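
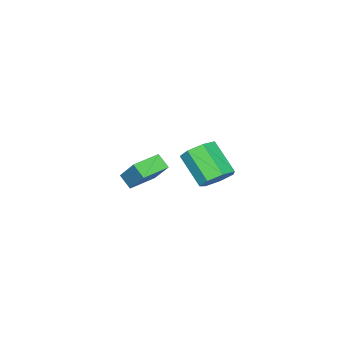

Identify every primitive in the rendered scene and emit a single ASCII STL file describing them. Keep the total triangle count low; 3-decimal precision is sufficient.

solid 
facet normal -0.967 0.208 0.150
outer loop
vertex -3.167 -2.822 1.228
vertex -3.126 -2.202 0.634
vertex -3.628 -4.031 -0.066
endloop
endfacet
facet normal -0.047 -0.721 0.691
outer loop
vertex -2.294 -4.318 -0.274
vertex -3.167 -2.822 1.228
vertex -3.628 -4.031 -0.066
endloop
endfacet
facet normal -0.967 0.208 0.150
outer loop
vertex -3.628 -4.031 -0.066
vertex -3.126 -2.202 0.634
vertex -3.587 -3.411 -0.66
endloop
endfacet
facet normal -0.252 -0.661 -0.707
outer loop
vertex -3.587 -3.411 -0.66
vertex -2.294 -4.318 -0.274
vertex -3.628 -4.031 -0.066
endloop
endfacet
facet normal 0.252 0.661 0.707
outer loop
vertex -3.167 -2.822 1.228
vertex -1.792 -2.489 0.426
vertex -3.126 -2.202 0.634
endloop
endfacet
facet normal -0.047 -0.721 0.691
outer loop
vertex -1.833 -3.109 1.02
vertex -3.167 -2.822 1.228
vertex -2.294 -4.318 -0.274
endloop
endfacet
facet normal 0.252 0.661 0.707
outer loop
vertex -1.833 -3.109 1.02
vertex -1.792 -2.489 0.426
vertex -3.167 -2.822 1.228
endloop
endfacet
facet normal 0.047 0.721 -0.691
outer loop
vertex -3.126 -2.202 0.634
vertex -1.792 -2.489 0.426
vertex -3.587 -3.411 -0.66
endloop
endfacet
facet normal -0.252 -0.661 -0.707
outer loop
vertex -2.253 -3.698 -0.868
vertex -2.294 -4.318 -0.274
vertex -3.587 -3.411 -0.66
endloop
endfacet
facet normal 0.047 0.721 -0.691
outer loop
vertex -3.587 -3.411 -0.66
vertex -1.792 -2.489 0.426
vertex -2.253 -3.698 -0.868
endloop
endfacet
facet normal 0.967 -0.208 -0.150
outer loop
vertex -2.253 -3.698 -0.868
vertex -1.833 -3.109 1.02
vertex -2.294 -4.318 -0.274
endloop
endfacet
facet normal 0.967 -0.208 -0.150
outer loop
vertex -1.792 -2.489 0.426
vertex -1.833 -3.109 1.02
vertex -2.253 -3.698 -0.868
endloop
endfacet
facet normal 0.142 0.709 -0.690
outer loop
vertex -0.651 2.8 2.973
vertex -0.952 2.285 2.382
vertex -1.37 2.834 2.86
endloop
endfacet
facet normal -0.078 0.704 0.706
outer loop
vertex -0.651 2.8 2.973
vertex -1.37 2.834 2.86
vertex -0.907 1.531 4.209
endloop
endfacet
facet normal -0.078 0.704 0.706
outer loop
vertex -0.907 1.531 4.209
vertex -1.37 2.834 2.86
vertex -1.627 1.565 4.096
endloop
endfacet
facet normal -0.142 -0.709 0.691
outer loop
vertex -0.907 1.531 4.209
vertex -1.627 1.565 4.096
vertex -1.208 1.015 3.618
endloop
endfacet
facet normal 0.143 0.710 -0.690
outer loop
vertex -1.37 2.834 2.86
vertex -0.952 2.285 2.382
vertex -1.774 2.455 2.386
endloop
endfacet
facet normal -0.820 0.476 0.318
outer loop
vertex -1.37 2.834 2.86
vertex -1.774 2.455 2.386
vertex -1.627 1.565 4.096
endloop
endfacet
facet normal -0.820 0.476 0.318
outer loop
vertex -1.627 1.565 4.096
vertex -1.774 2.455 2.386
vertex -2.031 1.186 3.622
endloop
endfacet
facet normal -0.144 -0.709 0.690
outer loop
vertex -1.627 1.565 4.096
vertex -2.031 1.186 3.622
vertex -1.208 1.015 3.618
endloop
endfacet
facet normal 0.143 0.708 -0.691
outer loop
vertex -1.774 2.455 2.386
vertex -0.952 2.285 2.382
vertex -1.559 1.947 1.91
endloop
endfacet
facet normal -0.945 -0.110 -0.309
outer loop
vertex -1.774 2.455 2.386
vertex -1.559 1.947 1.91
vertex -2.031 1.186 3.622
endloop
endfacet
facet normal -0.945 -0.110 -0.309
outer loop
vertex -2.031 1.186 3.622
vertex -1.559 1.947 1.91
vertex -1.816 0.678 3.146
endloop
endfacet
facet normal -0.144 -0.708 0.691
outer loop
vertex -2.031 1.186 3.622
vertex -1.816 0.678 3.146
vertex -1.208 1.015 3.618
endloop
endfacet
facet normal 0.143 0.708 -0.691
outer loop
vertex -1.559 1.947 1.91
vertex -0.952 2.285 2.382
vertex -0.887 1.693 1.789
endloop
endfacet
facet normal -0.358 -0.613 -0.704
outer loop
vertex -1.559 1.947 1.91
vertex -0.887 1.693 1.789
vertex -1.816 0.678 3.146
endloop
endfacet
facet normal -0.358 -0.613 -0.704
outer loop
vertex -1.816 0.678 3.146
vertex -0.887 1.693 1.789
vertex -1.143 0.424 3.025
endloop
endfacet
facet normal -0.143 -0.709 0.691
outer loop
vertex -1.816 0.678 3.146
vertex -1.143 0.424 3.025
vertex -1.208 1.015 3.618
endloop
endfacet
facet normal 0.142 0.708 -0.691
outer loop
vertex -0.887 1.693 1.789
vertex -0.952 2.285 2.382
vertex -0.263 1.885 2.114
endloop
endfacet
facet normal 0.498 -0.655 -0.569
outer loop
vertex -0.887 1.693 1.789
vertex -0.263 1.885 2.114
vertex -1.143 0.424 3.025
endloop
endfacet
facet normal 0.498 -0.655 -0.568
outer loop
vertex -1.143 0.424 3.025
vertex -0.263 1.885 2.114
vertex -0.52 0.616 3.35
endloop
endfacet
facet normal -0.142 -0.709 0.691
outer loop
vertex -1.143 0.424 3.025
vertex -0.52 0.616 3.35
vertex -1.208 1.015 3.618
endloop
endfacet
facet normal 0.144 0.710 -0.690
outer loop
vertex -0.263 1.885 2.114
vertex -0.952 2.285 2.382
vertex -0.158 2.377 2.642
endloop
endfacet
facet normal 0.979 -0.203 -0.005
outer loop
vertex -0.263 1.885 2.114
vertex -0.158 2.377 2.642
vertex -0.52 0.616 3.35
endloop
endfacet
facet normal 0.979 -0.203 -0.005
outer loop
vertex -0.52 0.616 3.35
vertex -0.158 2.377 2.642
vertex -0.415 1.108 3.878
endloop
endfacet
facet normal -0.143 -0.710 0.690
outer loop
vertex -0.52 0.616 3.35
vertex -0.415 1.108 3.878
vertex -1.208 1.015 3.618
endloop
endfacet
facet normal 0.144 0.709 -0.691
outer loop
vertex -0.158 2.377 2.642
vertex -0.952 2.285 2.382
vertex -0.651 2.8 2.973
endloop
endfacet
facet normal 0.722 0.402 0.563
outer loop
vertex -0.158 2.377 2.642
vertex -0.651 2.8 2.973
vertex -0.415 1.108 3.878
endloop
endfacet
facet normal 0.723 0.401 0.562
outer loop
vertex -0.415 1.108 3.878
vertex -0.651 2.8 2.973
vertex -0.907 1.531 4.209
endloop
endfacet
facet normal -0.144 -0.708 0.691
outer loop
vertex -0.415 1.108 3.878
vertex -0.907 1.531 4.209
vertex -1.208 1.015 3.618
endloop
endfacet

endsolid


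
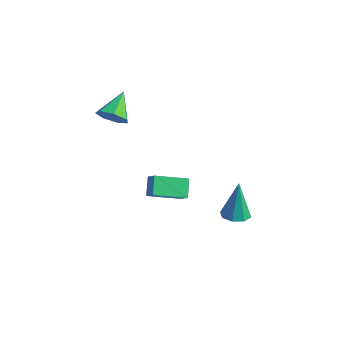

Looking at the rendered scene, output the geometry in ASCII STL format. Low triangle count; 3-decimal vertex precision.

solid 
facet normal -0.454 0.602 0.657
outer loop
vertex -0.916 -3.552 -0.897
vertex 0.009 -2.278 -1.425
vertex -1.493 -3.368 -1.465
endloop
endfacet
facet normal -0.557 -0.767 0.317
outer loop
vertex -1.029 -3.982 -2.135
vertex -0.916 -3.552 -0.897
vertex -1.493 -3.368 -1.465
endloop
endfacet
facet normal -0.454 0.602 0.657
outer loop
vertex -1.493 -3.368 -1.465
vertex 0.009 -2.278 -1.425
vertex -0.568 -2.094 -1.993
endloop
endfacet
facet normal -0.695 0.221 -0.684
outer loop
vertex -0.568 -2.094 -1.993
vertex -1.029 -3.982 -2.135
vertex -1.493 -3.368 -1.465
endloop
endfacet
facet normal 0.695 -0.221 0.684
outer loop
vertex -0.916 -3.552 -0.897
vertex 0.473 -2.892 -2.095
vertex 0.009 -2.278 -1.425
endloop
endfacet
facet normal -0.557 -0.767 0.317
outer loop
vertex -0.452 -4.166 -1.567
vertex -0.916 -3.552 -0.897
vertex -1.029 -3.982 -2.135
endloop
endfacet
facet normal 0.695 -0.221 0.684
outer loop
vertex -0.452 -4.166 -1.567
vertex 0.473 -2.892 -2.095
vertex -0.916 -3.552 -0.897
endloop
endfacet
facet normal 0.557 0.767 -0.317
outer loop
vertex 0.009 -2.278 -1.425
vertex 0.473 -2.892 -2.095
vertex -0.568 -2.094 -1.993
endloop
endfacet
facet normal -0.695 0.221 -0.684
outer loop
vertex -0.104 -2.708 -2.663
vertex -1.029 -3.982 -2.135
vertex -0.568 -2.094 -1.993
endloop
endfacet
facet normal 0.557 0.767 -0.317
outer loop
vertex -0.568 -2.094 -1.993
vertex 0.473 -2.892 -2.095
vertex -0.104 -2.708 -2.663
endloop
endfacet
facet normal 0.454 -0.602 -0.657
outer loop
vertex -0.104 -2.708 -2.663
vertex -0.452 -4.166 -1.567
vertex -1.029 -3.982 -2.135
endloop
endfacet
facet normal 0.454 -0.602 -0.657
outer loop
vertex 0.473 -2.892 -2.095
vertex -0.452 -4.166 -1.567
vertex -0.104 -2.708 -2.663
endloop
endfacet
facet normal 0.284 -0.809 -0.515
outer loop
vertex -2.129 -3.941 2.352
vertex -2.667 -4.367 2.724
vertex -2.738 -3.967 2.057
endloop
endfacet
facet normal 0.181 0.875 -0.450
outer loop
vertex -2.129 -3.941 2.352
vertex -2.738 -3.967 2.057
vertex -3.093 -3.153 3.496
endloop
endfacet
facet normal 0.284 -0.809 -0.515
outer loop
vertex -2.738 -3.967 2.057
vertex -2.667 -4.367 2.724
vertex -3.293 -4.294 2.264
endloop
endfacet
facet normal -0.570 0.647 -0.507
outer loop
vertex -2.738 -3.967 2.057
vertex -3.293 -4.294 2.264
vertex -3.093 -3.153 3.496
endloop
endfacet
facet normal 0.284 -0.809 -0.514
outer loop
vertex -3.293 -4.294 2.264
vertex -2.667 -4.367 2.724
vertex -3.377 -4.675 2.817
endloop
endfacet
facet normal -0.981 0.191 -0.018
outer loop
vertex -3.293 -4.294 2.264
vertex -3.377 -4.675 2.817
vertex -3.093 -3.153 3.496
endloop
endfacet
facet normal 0.283 -0.809 -0.515
outer loop
vertex -3.377 -4.675 2.817
vertex -2.667 -4.367 2.724
vertex -2.926 -4.824 3.299
endloop
endfacet
facet normal -0.745 -0.151 0.650
outer loop
vertex -3.377 -4.675 2.817
vertex -2.926 -4.824 3.299
vertex -3.093 -3.153 3.496
endloop
endfacet
facet normal 0.283 -0.809 -0.515
outer loop
vertex -2.926 -4.824 3.299
vertex -2.667 -4.367 2.724
vertex -2.28 -4.629 3.348
endloop
endfacet
facet normal -0.039 -0.121 0.992
outer loop
vertex -2.926 -4.824 3.299
vertex -2.28 -4.629 3.348
vertex -3.093 -3.153 3.496
endloop
endfacet
facet normal 0.284 -0.809 -0.515
outer loop
vertex -2.28 -4.629 3.348
vertex -2.667 -4.367 2.724
vertex -1.925 -4.236 2.927
endloop
endfacet
facet normal 0.606 0.258 0.752
outer loop
vertex -2.28 -4.629 3.348
vertex -1.925 -4.236 2.927
vertex -3.093 -3.153 3.496
endloop
endfacet
facet normal 0.284 -0.809 -0.515
outer loop
vertex -1.925 -4.236 2.927
vertex -2.667 -4.367 2.724
vertex -2.129 -3.941 2.352
endloop
endfacet
facet normal 0.704 0.702 0.110
outer loop
vertex -1.925 -4.236 2.927
vertex -2.129 -3.941 2.352
vertex -3.093 -3.153 3.496
endloop
endfacet
facet normal 0.095 -0.205 -0.974
outer loop
vertex 3.941 -3.143 -1.32
vertex 3.289 -2.943 -1.426
vertex 3.904 -2.628 -1.432
endloop
endfacet
facet normal 0.910 0.149 0.387
outer loop
vertex 3.941 -3.143 -1.32
vertex 3.904 -2.628 -1.432
vertex 3.111 -2.557 0.406
endloop
endfacet
facet normal 0.095 -0.204 -0.974
outer loop
vertex 3.904 -2.628 -1.432
vertex 3.289 -2.943 -1.426
vertex 3.506 -2.298 -1.54
endloop
endfacet
facet normal 0.586 0.779 0.223
outer loop
vertex 3.904 -2.628 -1.432
vertex 3.506 -2.298 -1.54
vertex 3.111 -2.557 0.406
endloop
endfacet
facet normal 0.096 -0.205 -0.974
outer loop
vertex 3.506 -2.298 -1.54
vertex 3.289 -2.943 -1.426
vertex 2.982 -2.345 -1.582
endloop
endfacet
facet normal -0.098 0.989 0.112
outer loop
vertex 3.506 -2.298 -1.54
vertex 2.982 -2.345 -1.582
vertex 3.111 -2.557 0.406
endloop
endfacet
facet normal 0.094 -0.206 -0.974
outer loop
vertex 2.982 -2.345 -1.582
vertex 3.289 -2.943 -1.426
vertex 2.638 -2.743 -1.531
endloop
endfacet
facet normal -0.744 0.658 0.118
outer loop
vertex 2.982 -2.345 -1.582
vertex 2.638 -2.743 -1.531
vertex 3.111 -2.557 0.406
endloop
endfacet
facet normal 0.094 -0.205 -0.974
outer loop
vertex 2.638 -2.743 -1.531
vertex 3.289 -2.943 -1.426
vertex 2.675 -3.257 -1.419
endloop
endfacet
facet normal -0.971 -0.018 0.239
outer loop
vertex 2.638 -2.743 -1.531
vertex 2.675 -3.257 -1.419
vertex 3.111 -2.557 0.406
endloop
endfacet
facet normal 0.094 -0.205 -0.974
outer loop
vertex 2.675 -3.257 -1.419
vertex 3.289 -2.943 -1.426
vertex 3.073 -3.588 -1.311
endloop
endfacet
facet normal -0.647 -0.647 0.403
outer loop
vertex 2.675 -3.257 -1.419
vertex 3.073 -3.588 -1.311
vertex 3.111 -2.557 0.406
endloop
endfacet
facet normal 0.095 -0.205 -0.974
outer loop
vertex 3.073 -3.588 -1.311
vertex 3.289 -2.943 -1.426
vertex 3.597 -3.54 -1.27
endloop
endfacet
facet normal 0.038 -0.857 0.514
outer loop
vertex 3.073 -3.588 -1.311
vertex 3.597 -3.54 -1.27
vertex 3.111 -2.557 0.406
endloop
endfacet
facet normal 0.095 -0.205 -0.974
outer loop
vertex 3.597 -3.54 -1.27
vertex 3.289 -2.943 -1.426
vertex 3.941 -3.143 -1.32
endloop
endfacet
facet normal 0.682 -0.527 0.507
outer loop
vertex 3.597 -3.54 -1.27
vertex 3.941 -3.143 -1.32
vertex 3.111 -2.557 0.406
endloop
endfacet

endsolid


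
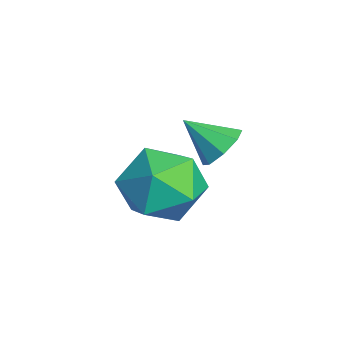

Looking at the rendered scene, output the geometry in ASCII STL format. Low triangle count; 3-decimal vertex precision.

solid 
facet normal 0.350 0.697 -0.625
outer loop
vertex -2.071 0.147 -1.334
vertex -2.552 0.524 -1.183
vertex -1.971 0.433 -0.959
endloop
endfacet
facet normal 0.652 -0.677 0.342
outer loop
vertex -2.071 0.147 -1.334
vertex -1.971 0.433 -0.959
vertex -2.948 -0.264 -0.477
endloop
endfacet
facet normal 0.350 0.698 -0.625
outer loop
vertex -1.971 0.433 -0.959
vertex -2.552 0.524 -1.183
vertex -2.211 0.772 -0.715
endloop
endfacet
facet normal 0.545 -0.200 0.814
outer loop
vertex -1.971 0.433 -0.959
vertex -2.211 0.772 -0.715
vertex -2.948 -0.264 -0.477
endloop
endfacet
facet normal 0.351 0.697 -0.625
outer loop
vertex -2.211 0.772 -0.715
vertex -2.552 0.524 -1.183
vertex -2.652 0.966 -0.746
endloop
endfacet
facet normal 0.023 0.208 0.978
outer loop
vertex -2.211 0.772 -0.715
vertex -2.652 0.966 -0.746
vertex -2.948 -0.264 -0.477
endloop
endfacet
facet normal 0.350 0.698 -0.625
outer loop
vertex -2.652 0.966 -0.746
vertex -2.552 0.524 -1.183
vertex -3.034 0.901 -1.032
endloop
endfacet
facet normal -0.603 0.306 0.736
outer loop
vertex -2.652 0.966 -0.746
vertex -3.034 0.901 -1.032
vertex -2.948 -0.264 -0.477
endloop
endfacet
facet normal 0.350 0.698 -0.625
outer loop
vertex -3.034 0.901 -1.032
vertex -2.552 0.524 -1.183
vertex -3.134 0.615 -1.407
endloop
endfacet
facet normal -0.972 0.038 0.230
outer loop
vertex -3.034 0.901 -1.032
vertex -3.134 0.615 -1.407
vertex -2.948 -0.264 -0.477
endloop
endfacet
facet normal 0.350 0.698 -0.625
outer loop
vertex -3.134 0.615 -1.407
vertex -2.552 0.524 -1.183
vertex -2.893 0.276 -1.651
endloop
endfacet
facet normal -0.865 -0.440 -0.243
outer loop
vertex -3.134 0.615 -1.407
vertex -2.893 0.276 -1.651
vertex -2.948 -0.264 -0.477
endloop
endfacet
facet normal 0.350 0.698 -0.625
outer loop
vertex -2.893 0.276 -1.651
vertex -2.552 0.524 -1.183
vertex -2.453 0.082 -1.621
endloop
endfacet
facet normal -0.345 -0.846 -0.405
outer loop
vertex -2.893 0.276 -1.651
vertex -2.453 0.082 -1.621
vertex -2.948 -0.264 -0.477
endloop
endfacet
facet normal 0.351 0.698 -0.625
outer loop
vertex -2.453 0.082 -1.621
vertex -2.552 0.524 -1.183
vertex -2.071 0.147 -1.334
endloop
endfacet
facet normal 0.283 -0.945 -0.163
outer loop
vertex -2.453 0.082 -1.621
vertex -2.071 0.147 -1.334
vertex -2.948 -0.264 -0.477
endloop
endfacet
facet normal -0.319 0.885 0.340
outer loop
vertex -3.891 0.495 -3.463
vertex -4.781 -0.021 -2.956
vertex -3.796 0.115 -2.386
endloop
endfacet
facet normal 0.392 0.878 0.275
outer loop
vertex -3.891 0.495 -3.463
vertex -3.796 0.115 -2.386
vertex -2.934 -0.038 -3.126
endloop
endfacet
facet normal 0.550 0.730 -0.406
outer loop
vertex -3.891 0.495 -3.463
vertex -2.934 -0.038 -3.126
vertex -3.387 -0.268 -4.154
endloop
endfacet
facet normal -0.064 0.646 -0.760
outer loop
vertex -3.891 0.495 -3.463
vertex -3.387 -0.268 -4.154
vertex -4.528 -0.257 -4.049
endloop
endfacet
facet normal -0.600 0.742 -0.299
outer loop
vertex -3.891 0.495 -3.463
vertex -4.528 -0.257 -4.049
vertex -4.781 -0.021 -2.956
endloop
endfacet
facet normal 0.645 0.348 0.680
outer loop
vertex -2.934 -0.038 -3.126
vertex -3.796 0.115 -2.386
vertex -3.232 -0.883 -2.411
endloop
endfacet
facet normal -0.504 0.358 0.786
outer loop
vertex -3.796 0.115 -2.386
vertex -4.781 -0.021 -2.956
vertex -4.373 -0.872 -2.306
endloop
endfacet
facet normal -0.960 0.127 -0.250
outer loop
vertex -4.781 -0.021 -2.956
vertex -4.528 -0.257 -4.049
vertex -4.826 -1.102 -3.334
endloop
endfacet
facet normal -0.092 -0.027 -0.995
outer loop
vertex -4.528 -0.257 -4.049
vertex -3.387 -0.268 -4.154
vertex -3.964 -1.255 -4.074
endloop
endfacet
facet normal 0.900 0.110 -0.421
outer loop
vertex -3.387 -0.268 -4.154
vertex -2.934 -0.038 -3.126
vertex -2.979 -1.119 -3.504
endloop
endfacet
facet normal 0.064 -0.646 0.760
outer loop
vertex -3.869 -1.635 -2.997
vertex -3.232 -0.883 -2.411
vertex -4.373 -0.872 -2.306
endloop
endfacet
facet normal -0.550 -0.730 0.406
outer loop
vertex -3.869 -1.635 -2.997
vertex -4.373 -0.872 -2.306
vertex -4.826 -1.102 -3.334
endloop
endfacet
facet normal -0.392 -0.878 -0.275
outer loop
vertex -3.869 -1.635 -2.997
vertex -4.826 -1.102 -3.334
vertex -3.964 -1.255 -4.074
endloop
endfacet
facet normal 0.319 -0.885 -0.340
outer loop
vertex -3.869 -1.635 -2.997
vertex -3.964 -1.255 -4.074
vertex -2.979 -1.119 -3.504
endloop
endfacet
facet normal 0.600 -0.742 0.299
outer loop
vertex -3.869 -1.635 -2.997
vertex -2.979 -1.119 -3.504
vertex -3.232 -0.883 -2.411
endloop
endfacet
facet normal 0.092 0.027 0.995
outer loop
vertex -4.373 -0.872 -2.306
vertex -3.232 -0.883 -2.411
vertex -3.796 0.115 -2.386
endloop
endfacet
facet normal -0.900 -0.110 0.421
outer loop
vertex -4.826 -1.102 -3.334
vertex -4.373 -0.872 -2.306
vertex -4.781 -0.021 -2.956
endloop
endfacet
facet normal -0.645 -0.348 -0.680
outer loop
vertex -3.964 -1.255 -4.074
vertex -4.826 -1.102 -3.334
vertex -4.528 -0.257 -4.049
endloop
endfacet
facet normal 0.504 -0.358 -0.786
outer loop
vertex -2.979 -1.119 -3.504
vertex -3.964 -1.255 -4.074
vertex -3.387 -0.268 -4.154
endloop
endfacet
facet normal 0.960 -0.127 0.250
outer loop
vertex -3.232 -0.883 -2.411
vertex -2.979 -1.119 -3.504
vertex -2.934 -0.038 -3.126
endloop
endfacet

endsolid


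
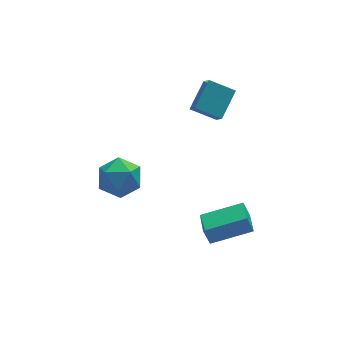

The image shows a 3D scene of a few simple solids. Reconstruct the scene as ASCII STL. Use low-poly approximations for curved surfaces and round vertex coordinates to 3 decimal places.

solid 
facet normal -0.937 0.157 -0.313
outer loop
vertex 0.258 -1.245 -3.522
vertex 0.485 -0.178 -3.667
vertex 0.504 -1.408 -4.34
endloop
endfacet
facet normal -0.207 -0.970 0.131
outer loop
vertex 2.255 -1.702 -3.753
vertex 0.258 -1.245 -3.522
vertex 0.504 -1.408 -4.34
endloop
endfacet
facet normal -0.937 0.157 -0.313
outer loop
vertex 0.504 -1.408 -4.34
vertex 0.485 -0.178 -3.667
vertex 0.731 -0.342 -4.485
endloop
endfacet
facet normal 0.284 -0.188 -0.940
outer loop
vertex 0.731 -0.342 -4.485
vertex 2.255 -1.702 -3.753
vertex 0.504 -1.408 -4.34
endloop
endfacet
facet normal -0.284 0.188 0.940
outer loop
vertex 0.258 -1.245 -3.522
vertex 2.236 -0.472 -3.08
vertex 0.485 -0.178 -3.667
endloop
endfacet
facet normal -0.207 -0.969 0.132
outer loop
vertex 2.009 -1.538 -2.935
vertex 0.258 -1.245 -3.522
vertex 2.255 -1.702 -3.753
endloop
endfacet
facet normal -0.284 0.188 0.940
outer loop
vertex 2.009 -1.538 -2.935
vertex 2.236 -0.472 -3.08
vertex 0.258 -1.245 -3.522
endloop
endfacet
facet normal 0.207 0.969 -0.132
outer loop
vertex 0.485 -0.178 -3.667
vertex 2.236 -0.472 -3.08
vertex 0.731 -0.342 -4.485
endloop
endfacet
facet normal 0.284 -0.188 -0.940
outer loop
vertex 2.482 -0.635 -3.898
vertex 2.255 -1.702 -3.753
vertex 0.731 -0.342 -4.485
endloop
endfacet
facet normal 0.206 0.970 -0.131
outer loop
vertex 0.731 -0.342 -4.485
vertex 2.236 -0.472 -3.08
vertex 2.482 -0.635 -3.898
endloop
endfacet
facet normal 0.937 -0.157 0.313
outer loop
vertex 2.482 -0.635 -3.898
vertex 2.009 -1.538 -2.935
vertex 2.255 -1.702 -3.753
endloop
endfacet
facet normal 0.937 -0.157 0.313
outer loop
vertex 2.236 -0.472 -3.08
vertex 2.009 -1.538 -2.935
vertex 2.482 -0.635 -3.898
endloop
endfacet
facet normal -0.794 0.448 0.411
outer loop
vertex 0.926 1.895 1.516
vertex 1.813 2.763 2.285
vertex 0.918 2.523 0.816
endloop
endfacet
facet normal -0.607 -0.595 -0.527
outer loop
vertex 1.887 1.977 0.315
vertex 0.926 1.895 1.516
vertex 0.918 2.523 0.816
endloop
endfacet
facet normal -0.794 0.448 0.411
outer loop
vertex 0.918 2.523 0.816
vertex 1.813 2.763 2.285
vertex 1.805 3.391 1.585
endloop
endfacet
facet normal -0.008 0.668 -0.744
outer loop
vertex 1.805 3.391 1.585
vertex 1.887 1.977 0.315
vertex 0.918 2.523 0.816
endloop
endfacet
facet normal 0.008 -0.668 0.744
outer loop
vertex 0.926 1.895 1.516
vertex 2.782 2.217 1.784
vertex 1.813 2.763 2.285
endloop
endfacet
facet normal -0.607 -0.595 -0.527
outer loop
vertex 1.895 1.349 1.015
vertex 0.926 1.895 1.516
vertex 1.887 1.977 0.315
endloop
endfacet
facet normal 0.008 -0.668 0.744
outer loop
vertex 1.895 1.349 1.015
vertex 2.782 2.217 1.784
vertex 0.926 1.895 1.516
endloop
endfacet
facet normal 0.607 0.595 0.527
outer loop
vertex 1.813 2.763 2.285
vertex 2.782 2.217 1.784
vertex 1.805 3.391 1.585
endloop
endfacet
facet normal -0.008 0.668 -0.744
outer loop
vertex 2.774 2.845 1.084
vertex 1.887 1.977 0.315
vertex 1.805 3.391 1.585
endloop
endfacet
facet normal 0.607 0.595 0.527
outer loop
vertex 1.805 3.391 1.585
vertex 2.782 2.217 1.784
vertex 2.774 2.845 1.084
endloop
endfacet
facet normal 0.794 -0.448 -0.411
outer loop
vertex 2.774 2.845 1.084
vertex 1.895 1.349 1.015
vertex 1.887 1.977 0.315
endloop
endfacet
facet normal 0.794 -0.448 -0.411
outer loop
vertex 2.782 2.217 1.784
vertex 1.895 1.349 1.015
vertex 2.774 2.845 1.084
endloop
endfacet
facet normal -0.948 0.183 0.260
outer loop
vertex -3.197 1.827 -2.649
vertex -2.914 1.87 -1.648
vertex -2.907 2.734 -2.229
endloop
endfacet
facet normal -0.809 0.440 -0.391
outer loop
vertex -3.197 1.827 -2.649
vertex -2.907 2.734 -2.229
vertex -2.585 2.477 -3.184
endloop
endfacet
facet normal -0.591 -0.102 -0.800
outer loop
vertex -3.197 1.827 -2.649
vertex -2.585 2.477 -3.184
vertex -2.393 1.454 -3.195
endloop
endfacet
facet normal -0.596 -0.695 -0.403
outer loop
vertex -3.197 1.827 -2.649
vertex -2.393 1.454 -3.195
vertex -2.597 1.079 -2.246
endloop
endfacet
facet normal -0.817 -0.519 0.253
outer loop
vertex -3.197 1.827 -2.649
vertex -2.597 1.079 -2.246
vertex -2.914 1.87 -1.648
endloop
endfacet
facet normal -0.268 0.904 -0.334
outer loop
vertex -2.585 2.477 -3.184
vertex -2.907 2.734 -2.229
vertex -1.923 2.921 -2.514
endloop
endfacet
facet normal -0.495 0.488 0.719
outer loop
vertex -2.907 2.734 -2.229
vertex -2.914 1.87 -1.648
vertex -2.127 2.546 -1.565
endloop
endfacet
facet normal -0.282 -0.648 0.708
outer loop
vertex -2.914 1.87 -1.648
vertex -2.597 1.079 -2.246
vertex -1.935 1.523 -1.576
endloop
endfacet
facet normal 0.075 -0.933 -0.352
outer loop
vertex -2.597 1.079 -2.246
vertex -2.393 1.454 -3.195
vertex -1.613 1.266 -2.531
endloop
endfacet
facet normal 0.083 0.026 -0.996
outer loop
vertex -2.393 1.454 -3.195
vertex -2.585 2.477 -3.184
vertex -1.606 2.13 -3.112
endloop
endfacet
facet normal 0.596 0.695 0.403
outer loop
vertex -1.323 2.173 -2.111
vertex -1.923 2.921 -2.514
vertex -2.127 2.546 -1.565
endloop
endfacet
facet normal 0.591 0.102 0.800
outer loop
vertex -1.323 2.173 -2.111
vertex -2.127 2.546 -1.565
vertex -1.935 1.523 -1.576
endloop
endfacet
facet normal 0.809 -0.440 0.391
outer loop
vertex -1.323 2.173 -2.111
vertex -1.935 1.523 -1.576
vertex -1.613 1.266 -2.531
endloop
endfacet
facet normal 0.948 -0.183 -0.260
outer loop
vertex -1.323 2.173 -2.111
vertex -1.613 1.266 -2.531
vertex -1.606 2.13 -3.112
endloop
endfacet
facet normal 0.817 0.519 -0.253
outer loop
vertex -1.323 2.173 -2.111
vertex -1.606 2.13 -3.112
vertex -1.923 2.921 -2.514
endloop
endfacet
facet normal -0.075 0.933 0.352
outer loop
vertex -2.127 2.546 -1.565
vertex -1.923 2.921 -2.514
vertex -2.907 2.734 -2.229
endloop
endfacet
facet normal -0.083 -0.026 0.996
outer loop
vertex -1.935 1.523 -1.576
vertex -2.127 2.546 -1.565
vertex -2.914 1.87 -1.648
endloop
endfacet
facet normal 0.268 -0.904 0.334
outer loop
vertex -1.613 1.266 -2.531
vertex -1.935 1.523 -1.576
vertex -2.597 1.079 -2.246
endloop
endfacet
facet normal 0.495 -0.488 -0.719
outer loop
vertex -1.606 2.13 -3.112
vertex -1.613 1.266 -2.531
vertex -2.393 1.454 -3.195
endloop
endfacet
facet normal 0.282 0.648 -0.708
outer loop
vertex -1.923 2.921 -2.514
vertex -1.606 2.13 -3.112
vertex -2.585 2.477 -3.184
endloop
endfacet

endsolid


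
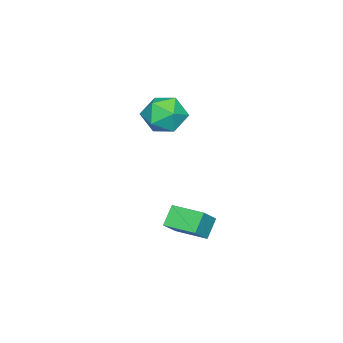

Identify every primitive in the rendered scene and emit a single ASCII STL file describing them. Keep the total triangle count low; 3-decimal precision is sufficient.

solid 
facet normal 0.265 0.963 -0.043
outer loop
vertex 0.906 -0.784 2.273
vertex 0.008 -0.508 2.911
vertex 0.999 -0.759 3.405
endloop
endfacet
facet normal 0.838 0.540 -0.081
outer loop
vertex 0.906 -0.784 2.273
vertex 0.999 -0.759 3.405
vertex 1.483 -1.599 2.814
endloop
endfacet
facet normal 0.757 0.109 -0.644
outer loop
vertex 0.906 -0.784 2.273
vertex 1.483 -1.599 2.814
vertex 0.791 -1.867 1.955
endloop
endfacet
facet normal 0.134 0.266 -0.955
outer loop
vertex 0.906 -0.784 2.273
vertex 0.791 -1.867 1.955
vertex -0.121 -1.193 2.015
endloop
endfacet
facet normal -0.170 0.795 -0.583
outer loop
vertex 0.906 -0.784 2.273
vertex -0.121 -1.193 2.015
vertex 0.008 -0.508 2.911
endloop
endfacet
facet normal 0.852 0.134 0.507
outer loop
vertex 1.483 -1.599 2.814
vertex 0.999 -0.759 3.405
vertex 0.941 -1.827 3.785
endloop
endfacet
facet normal -0.075 0.820 0.568
outer loop
vertex 0.999 -0.759 3.405
vertex 0.008 -0.508 2.911
vertex 0.029 -1.153 3.845
endloop
endfacet
facet normal -0.779 0.547 -0.306
outer loop
vertex 0.008 -0.508 2.911
vertex -0.121 -1.193 2.015
vertex -0.663 -1.421 2.986
endloop
endfacet
facet normal -0.287 -0.307 -0.907
outer loop
vertex -0.121 -1.193 2.015
vertex 0.791 -1.867 1.955
vertex -0.179 -2.261 2.395
endloop
endfacet
facet normal 0.721 -0.563 -0.405
outer loop
vertex 0.791 -1.867 1.955
vertex 1.483 -1.599 2.814
vertex 0.812 -2.512 2.889
endloop
endfacet
facet normal -0.134 -0.266 0.955
outer loop
vertex -0.086 -2.236 3.527
vertex 0.941 -1.827 3.785
vertex 0.029 -1.153 3.845
endloop
endfacet
facet normal -0.757 -0.109 0.644
outer loop
vertex -0.086 -2.236 3.527
vertex 0.029 -1.153 3.845
vertex -0.663 -1.421 2.986
endloop
endfacet
facet normal -0.838 -0.540 0.081
outer loop
vertex -0.086 -2.236 3.527
vertex -0.663 -1.421 2.986
vertex -0.179 -2.261 2.395
endloop
endfacet
facet normal -0.265 -0.963 0.043
outer loop
vertex -0.086 -2.236 3.527
vertex -0.179 -2.261 2.395
vertex 0.812 -2.512 2.889
endloop
endfacet
facet normal 0.170 -0.795 0.583
outer loop
vertex -0.086 -2.236 3.527
vertex 0.812 -2.512 2.889
vertex 0.941 -1.827 3.785
endloop
endfacet
facet normal 0.287 0.307 0.907
outer loop
vertex 0.029 -1.153 3.845
vertex 0.941 -1.827 3.785
vertex 0.999 -0.759 3.405
endloop
endfacet
facet normal -0.721 0.563 0.405
outer loop
vertex -0.663 -1.421 2.986
vertex 0.029 -1.153 3.845
vertex 0.008 -0.508 2.911
endloop
endfacet
facet normal -0.852 -0.134 -0.507
outer loop
vertex -0.179 -2.261 2.395
vertex -0.663 -1.421 2.986
vertex -0.121 -1.193 2.015
endloop
endfacet
facet normal 0.075 -0.820 -0.568
outer loop
vertex 0.812 -2.512 2.889
vertex -0.179 -2.261 2.395
vertex 0.791 -1.867 1.955
endloop
endfacet
facet normal 0.779 -0.547 0.306
outer loop
vertex 0.941 -1.827 3.785
vertex 0.812 -2.512 2.889
vertex 1.483 -1.599 2.814
endloop
endfacet
facet normal -0.738 0.054 -0.672
outer loop
vertex 1.013 -0.229 -2.573
vertex 1.108 1.358 -2.55
vertex 1.786 -0.263 -3.425
endloop
endfacet
facet normal -0.060 -0.998 -0.014
outer loop
vertex 2.812 -0.338 -2.49
vertex 1.013 -0.229 -2.573
vertex 1.786 -0.263 -3.425
endloop
endfacet
facet normal -0.738 0.054 -0.672
outer loop
vertex 1.786 -0.263 -3.425
vertex 1.108 1.358 -2.55
vertex 1.88 1.324 -3.401
endloop
endfacet
facet normal 0.672 -0.029 -0.740
outer loop
vertex 1.88 1.324 -3.401
vertex 2.812 -0.338 -2.49
vertex 1.786 -0.263 -3.425
endloop
endfacet
facet normal -0.672 0.030 0.740
outer loop
vertex 1.013 -0.229 -2.573
vertex 2.134 1.283 -1.615
vertex 1.108 1.358 -2.55
endloop
endfacet
facet normal -0.060 -0.998 -0.014
outer loop
vertex 2.04 -0.304 -1.639
vertex 1.013 -0.229 -2.573
vertex 2.812 -0.338 -2.49
endloop
endfacet
facet normal -0.671 0.029 0.741
outer loop
vertex 2.04 -0.304 -1.639
vertex 2.134 1.283 -1.615
vertex 1.013 -0.229 -2.573
endloop
endfacet
facet normal 0.060 0.998 0.014
outer loop
vertex 1.108 1.358 -2.55
vertex 2.134 1.283 -1.615
vertex 1.88 1.324 -3.401
endloop
endfacet
facet normal 0.671 -0.029 -0.741
outer loop
vertex 2.907 1.249 -2.467
vertex 2.812 -0.338 -2.49
vertex 1.88 1.324 -3.401
endloop
endfacet
facet normal 0.060 0.998 0.014
outer loop
vertex 1.88 1.324 -3.401
vertex 2.134 1.283 -1.615
vertex 2.907 1.249 -2.467
endloop
endfacet
facet normal 0.738 -0.054 0.672
outer loop
vertex 2.907 1.249 -2.467
vertex 2.04 -0.304 -1.639
vertex 2.812 -0.338 -2.49
endloop
endfacet
facet normal 0.738 -0.054 0.672
outer loop
vertex 2.134 1.283 -1.615
vertex 2.04 -0.304 -1.639
vertex 2.907 1.249 -2.467
endloop
endfacet

endsolid


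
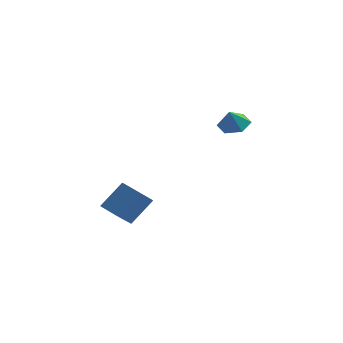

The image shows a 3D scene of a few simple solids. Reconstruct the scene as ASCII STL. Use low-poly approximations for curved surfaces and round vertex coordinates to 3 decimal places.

solid 
facet normal 0.152 0.415 -0.897
outer loop
vertex 2.856 2.731 2.28
vertex 2.35 3.38 2.494
vertex 3.184 3.42 2.654
endloop
endfacet
facet normal 0.661 -0.576 0.481
outer loop
vertex 2.856 2.731 2.28
vertex 3.184 3.42 2.654
vertex 2.19 2.94 3.446
endloop
endfacet
facet normal 0.152 0.415 -0.897
outer loop
vertex 3.184 3.42 2.654
vertex 2.35 3.38 2.494
vertex 2.679 4.069 2.869
endloop
endfacet
facet normal 0.563 0.170 0.809
outer loop
vertex 3.184 3.42 2.654
vertex 2.679 4.069 2.869
vertex 2.19 2.94 3.446
endloop
endfacet
facet normal 0.152 0.415 -0.897
outer loop
vertex 2.679 4.069 2.869
vertex 2.35 3.38 2.494
vertex 1.845 4.029 2.709
endloop
endfacet
facet normal -0.186 0.510 0.840
outer loop
vertex 2.679 4.069 2.869
vertex 1.845 4.029 2.709
vertex 2.19 2.94 3.446
endloop
endfacet
facet normal 0.151 0.415 -0.897
outer loop
vertex 1.845 4.029 2.709
vertex 2.35 3.38 2.494
vertex 1.517 3.34 2.335
endloop
endfacet
facet normal -0.834 0.103 0.542
outer loop
vertex 1.845 4.029 2.709
vertex 1.517 3.34 2.335
vertex 2.19 2.94 3.446
endloop
endfacet
facet normal 0.151 0.415 -0.897
outer loop
vertex 1.517 3.34 2.335
vertex 2.35 3.38 2.494
vertex 2.022 2.691 2.12
endloop
endfacet
facet normal -0.735 -0.643 0.214
outer loop
vertex 1.517 3.34 2.335
vertex 2.022 2.691 2.12
vertex 2.19 2.94 3.446
endloop
endfacet
facet normal 0.152 0.415 -0.897
outer loop
vertex 2.022 2.691 2.12
vertex 2.35 3.38 2.494
vertex 2.856 2.731 2.28
endloop
endfacet
facet normal 0.012 -0.983 0.183
outer loop
vertex 2.022 2.691 2.12
vertex 2.856 2.731 2.28
vertex 2.19 2.94 3.446
endloop
endfacet
facet normal -0.832 0.493 0.255
outer loop
vertex -4.084 2.557 -3.345
vertex -3.178 3.413 -2.047
vertex -3.719 3.693 -4.349
endloop
endfacet
facet normal -0.503 -0.476 -0.721
outer loop
vertex -2.662 3.067 -4.673
vertex -4.084 2.557 -3.345
vertex -3.719 3.693 -4.349
endloop
endfacet
facet normal -0.832 0.493 0.255
outer loop
vertex -3.719 3.693 -4.349
vertex -3.178 3.413 -2.047
vertex -2.813 4.549 -3.051
endloop
endfacet
facet normal 0.234 0.728 -0.644
outer loop
vertex -2.813 4.549 -3.051
vertex -2.662 3.067 -4.673
vertex -3.719 3.693 -4.349
endloop
endfacet
facet normal -0.234 -0.728 0.644
outer loop
vertex -4.084 2.557 -3.345
vertex -2.121 2.787 -2.371
vertex -3.178 3.413 -2.047
endloop
endfacet
facet normal -0.503 -0.476 -0.721
outer loop
vertex -3.027 1.931 -3.669
vertex -4.084 2.557 -3.345
vertex -2.662 3.067 -4.673
endloop
endfacet
facet normal -0.234 -0.728 0.644
outer loop
vertex -3.027 1.931 -3.669
vertex -2.121 2.787 -2.371
vertex -4.084 2.557 -3.345
endloop
endfacet
facet normal 0.503 0.476 0.721
outer loop
vertex -3.178 3.413 -2.047
vertex -2.121 2.787 -2.371
vertex -2.813 4.549 -3.051
endloop
endfacet
facet normal 0.234 0.728 -0.644
outer loop
vertex -1.756 3.923 -3.375
vertex -2.662 3.067 -4.673
vertex -2.813 4.549 -3.051
endloop
endfacet
facet normal 0.503 0.476 0.721
outer loop
vertex -2.813 4.549 -3.051
vertex -2.121 2.787 -2.371
vertex -1.756 3.923 -3.375
endloop
endfacet
facet normal 0.832 -0.493 -0.255
outer loop
vertex -1.756 3.923 -3.375
vertex -3.027 1.931 -3.669
vertex -2.662 3.067 -4.673
endloop
endfacet
facet normal 0.832 -0.493 -0.255
outer loop
vertex -2.121 2.787 -2.371
vertex -3.027 1.931 -3.669
vertex -1.756 3.923 -3.375
endloop
endfacet

endsolid


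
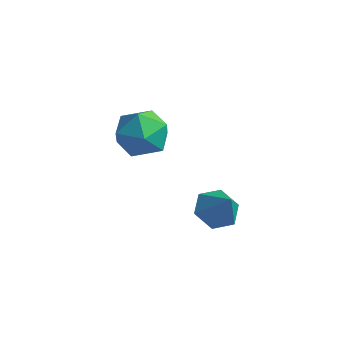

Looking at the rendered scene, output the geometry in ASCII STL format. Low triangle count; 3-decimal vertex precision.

solid 
facet normal 0.224 0.469 0.854
outer loop
vertex -3.662 1.01 0.568
vertex -3.636 0.15 1.033
vertex -2.824 0.509 0.623
endloop
endfacet
facet normal 0.477 0.829 0.292
outer loop
vertex -3.662 1.01 0.568
vertex -2.824 0.509 0.623
vertex -3.077 0.949 -0.213
endloop
endfacet
facet normal -0.074 0.988 -0.133
outer loop
vertex -3.662 1.01 0.568
vertex -3.077 0.949 -0.213
vertex -4.045 0.862 -0.32
endloop
endfacet
facet normal -0.667 0.726 0.166
outer loop
vertex -3.662 1.01 0.568
vertex -4.045 0.862 -0.32
vertex -4.391 0.368 0.45
endloop
endfacet
facet normal -0.483 0.405 0.776
outer loop
vertex -3.662 1.01 0.568
vertex -4.391 0.368 0.45
vertex -3.636 0.15 1.033
endloop
endfacet
facet normal 0.915 0.397 -0.068
outer loop
vertex -3.077 0.949 -0.213
vertex -2.824 0.509 0.623
vertex -2.689 0.052 -0.23
endloop
endfacet
facet normal 0.507 -0.186 0.842
outer loop
vertex -2.824 0.509 0.623
vertex -3.636 0.15 1.033
vertex -3.035 -0.442 0.54
endloop
endfacet
facet normal -0.636 -0.289 0.716
outer loop
vertex -3.636 0.15 1.033
vertex -4.391 0.368 0.45
vertex -4.003 -0.529 0.433
endloop
endfacet
facet normal -0.934 0.231 -0.272
outer loop
vertex -4.391 0.368 0.45
vertex -4.045 0.862 -0.32
vertex -4.256 -0.089 -0.403
endloop
endfacet
facet normal 0.025 0.654 -0.756
outer loop
vertex -4.045 0.862 -0.32
vertex -3.077 0.949 -0.213
vertex -3.444 0.27 -0.813
endloop
endfacet
facet normal 0.667 -0.726 -0.166
outer loop
vertex -3.418 -0.59 -0.348
vertex -2.689 0.052 -0.23
vertex -3.035 -0.442 0.54
endloop
endfacet
facet normal 0.074 -0.988 0.133
outer loop
vertex -3.418 -0.59 -0.348
vertex -3.035 -0.442 0.54
vertex -4.003 -0.529 0.433
endloop
endfacet
facet normal -0.477 -0.829 -0.292
outer loop
vertex -3.418 -0.59 -0.348
vertex -4.003 -0.529 0.433
vertex -4.256 -0.089 -0.403
endloop
endfacet
facet normal -0.224 -0.469 -0.854
outer loop
vertex -3.418 -0.59 -0.348
vertex -4.256 -0.089 -0.403
vertex -3.444 0.27 -0.813
endloop
endfacet
facet normal 0.483 -0.405 -0.776
outer loop
vertex -3.418 -0.59 -0.348
vertex -3.444 0.27 -0.813
vertex -2.689 0.052 -0.23
endloop
endfacet
facet normal 0.934 -0.231 0.272
outer loop
vertex -3.035 -0.442 0.54
vertex -2.689 0.052 -0.23
vertex -2.824 0.509 0.623
endloop
endfacet
facet normal -0.025 -0.654 0.756
outer loop
vertex -4.003 -0.529 0.433
vertex -3.035 -0.442 0.54
vertex -3.636 0.15 1.033
endloop
endfacet
facet normal -0.915 -0.397 0.068
outer loop
vertex -4.256 -0.089 -0.403
vertex -4.003 -0.529 0.433
vertex -4.391 0.368 0.45
endloop
endfacet
facet normal -0.507 0.186 -0.842
outer loop
vertex -3.444 0.27 -0.813
vertex -4.256 -0.089 -0.403
vertex -4.045 0.862 -0.32
endloop
endfacet
facet normal 0.636 0.289 -0.716
outer loop
vertex -2.689 0.052 -0.23
vertex -3.444 0.27 -0.813
vertex -3.077 0.949 -0.213
endloop
endfacet
facet normal -0.530 0.217 -0.820
outer loop
vertex -0.92 1.415 -4.135
vertex -1.581 1.436 -3.702
vertex -1.154 2.093 -3.804
endloop
endfacet
facet normal 0.952 0.303 0.052
outer loop
vertex -0.92 1.415 -4.135
vertex -1.154 2.093 -3.804
vertex -0.919 1.164 -2.678
endloop
endfacet
facet normal -0.530 0.217 -0.820
outer loop
vertex -1.154 2.093 -3.804
vertex -1.581 1.436 -3.702
vertex -1.815 2.114 -3.371
endloop
endfacet
facet normal 0.378 0.751 0.541
outer loop
vertex -1.154 2.093 -3.804
vertex -1.815 2.114 -3.371
vertex -0.919 1.164 -2.678
endloop
endfacet
facet normal -0.529 0.218 -0.820
outer loop
vertex -1.815 2.114 -3.371
vertex -1.581 1.436 -3.702
vertex -2.242 1.457 -3.27
endloop
endfacet
facet normal -0.319 0.343 0.883
outer loop
vertex -1.815 2.114 -3.371
vertex -2.242 1.457 -3.27
vertex -0.919 1.164 -2.678
endloop
endfacet
facet normal -0.529 0.218 -0.820
outer loop
vertex -2.242 1.457 -3.27
vertex -1.581 1.436 -3.702
vertex -2.008 0.779 -3.601
endloop
endfacet
facet normal -0.443 -0.512 0.736
outer loop
vertex -2.242 1.457 -3.27
vertex -2.008 0.779 -3.601
vertex -0.919 1.164 -2.678
endloop
endfacet
facet normal -0.530 0.218 -0.819
outer loop
vertex -2.008 0.779 -3.601
vertex -1.581 1.436 -3.702
vertex -1.347 0.758 -4.034
endloop
endfacet
facet normal 0.131 -0.960 0.246
outer loop
vertex -2.008 0.779 -3.601
vertex -1.347 0.758 -4.034
vertex -0.919 1.164 -2.678
endloop
endfacet
facet normal -0.530 0.218 -0.819
outer loop
vertex -1.347 0.758 -4.034
vertex -1.581 1.436 -3.702
vertex -0.92 1.415 -4.135
endloop
endfacet
facet normal 0.828 -0.553 -0.096
outer loop
vertex -1.347 0.758 -4.034
vertex -0.92 1.415 -4.135
vertex -0.919 1.164 -2.678
endloop
endfacet

endsolid


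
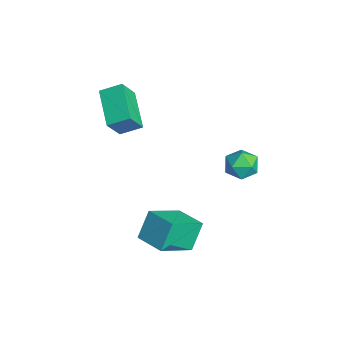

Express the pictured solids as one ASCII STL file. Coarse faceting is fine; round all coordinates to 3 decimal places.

solid 
facet normal -0.879 -0.462 -0.120
outer loop
vertex 1.243 -0.654 -1.297
vertex 0.754 -0.04 -0.078
vertex 0.591 0.85 -2.316
endloop
endfacet
facet normal 0.337 -0.423 -0.841
outer loop
vertex 1.866 1.52 -2.142
vertex 1.243 -0.654 -1.297
vertex 0.591 0.85 -2.316
endloop
endfacet
facet normal -0.879 -0.461 -0.119
outer loop
vertex 0.591 0.85 -2.316
vertex 0.754 -0.04 -0.078
vertex 0.103 1.464 -1.097
endloop
endfacet
facet normal -0.338 0.779 -0.528
outer loop
vertex 0.103 1.464 -1.097
vertex 1.866 1.52 -2.142
vertex 0.591 0.85 -2.316
endloop
endfacet
facet normal 0.337 -0.779 0.528
outer loop
vertex 1.243 -0.654 -1.297
vertex 2.029 0.63 0.096
vertex 0.754 -0.04 -0.078
endloop
endfacet
facet normal 0.338 -0.423 -0.841
outer loop
vertex 2.517 0.016 -1.123
vertex 1.243 -0.654 -1.297
vertex 1.866 1.52 -2.142
endloop
endfacet
facet normal 0.338 -0.779 0.528
outer loop
vertex 2.517 0.016 -1.123
vertex 2.029 0.63 0.096
vertex 1.243 -0.654 -1.297
endloop
endfacet
facet normal -0.337 0.424 0.841
outer loop
vertex 0.754 -0.04 -0.078
vertex 2.029 0.63 0.096
vertex 0.103 1.464 -1.097
endloop
endfacet
facet normal -0.338 0.779 -0.528
outer loop
vertex 1.377 2.134 -0.923
vertex 1.866 1.52 -2.142
vertex 0.103 1.464 -1.097
endloop
endfacet
facet normal -0.337 0.423 0.841
outer loop
vertex 0.103 1.464 -1.097
vertex 2.029 0.63 0.096
vertex 1.377 2.134 -0.923
endloop
endfacet
facet normal 0.879 0.462 0.120
outer loop
vertex 1.377 2.134 -0.923
vertex 2.517 0.016 -1.123
vertex 1.866 1.52 -2.142
endloop
endfacet
facet normal 0.879 0.462 0.119
outer loop
vertex 2.029 0.63 0.096
vertex 2.517 0.016 -1.123
vertex 1.377 2.134 -0.923
endloop
endfacet
facet normal -0.038 0.979 -0.202
outer loop
vertex 2.571 4.061 3.227
vertex 1.773 4.028 3.217
vertex 2.157 4.184 3.9
endloop
endfacet
facet normal 0.541 0.821 0.183
outer loop
vertex 2.571 4.061 3.227
vertex 2.157 4.184 3.9
vertex 2.822 3.742 3.915
endloop
endfacet
facet normal 0.923 0.339 -0.180
outer loop
vertex 2.571 4.061 3.227
vertex 2.822 3.742 3.915
vertex 2.849 3.312 3.242
endloop
endfacet
facet normal 0.581 0.200 -0.789
outer loop
vertex 2.571 4.061 3.227
vertex 2.849 3.312 3.242
vertex 2.201 3.489 2.81
endloop
endfacet
facet normal -0.015 0.595 -0.803
outer loop
vertex 2.571 4.061 3.227
vertex 2.201 3.489 2.81
vertex 1.773 4.028 3.217
endloop
endfacet
facet normal 0.326 0.517 0.792
outer loop
vertex 2.822 3.742 3.915
vertex 2.157 4.184 3.9
vertex 2.179 3.511 4.33
endloop
endfacet
facet normal -0.613 0.772 0.168
outer loop
vertex 2.157 4.184 3.9
vertex 1.773 4.028 3.217
vertex 1.531 3.688 3.898
endloop
endfacet
facet normal -0.574 0.152 -0.805
outer loop
vertex 1.773 4.028 3.217
vertex 2.201 3.489 2.81
vertex 1.558 3.258 3.225
endloop
endfacet
facet normal 0.388 -0.487 -0.782
outer loop
vertex 2.201 3.489 2.81
vertex 2.849 3.312 3.242
vertex 2.223 2.816 3.24
endloop
endfacet
facet normal 0.943 -0.261 0.205
outer loop
vertex 2.849 3.312 3.242
vertex 2.822 3.742 3.915
vertex 2.607 2.972 3.923
endloop
endfacet
facet normal -0.581 -0.200 0.789
outer loop
vertex 1.809 2.939 3.913
vertex 2.179 3.511 4.33
vertex 1.531 3.688 3.898
endloop
endfacet
facet normal -0.923 -0.339 0.180
outer loop
vertex 1.809 2.939 3.913
vertex 1.531 3.688 3.898
vertex 1.558 3.258 3.225
endloop
endfacet
facet normal -0.541 -0.821 -0.183
outer loop
vertex 1.809 2.939 3.913
vertex 1.558 3.258 3.225
vertex 2.223 2.816 3.24
endloop
endfacet
facet normal 0.038 -0.979 0.202
outer loop
vertex 1.809 2.939 3.913
vertex 2.223 2.816 3.24
vertex 2.607 2.972 3.923
endloop
endfacet
facet normal 0.015 -0.595 0.803
outer loop
vertex 1.809 2.939 3.913
vertex 2.607 2.972 3.923
vertex 2.179 3.511 4.33
endloop
endfacet
facet normal -0.388 0.487 0.782
outer loop
vertex 1.531 3.688 3.898
vertex 2.179 3.511 4.33
vertex 2.157 4.184 3.9
endloop
endfacet
facet normal -0.943 0.261 -0.205
outer loop
vertex 1.558 3.258 3.225
vertex 1.531 3.688 3.898
vertex 1.773 4.028 3.217
endloop
endfacet
facet normal -0.326 -0.517 -0.792
outer loop
vertex 2.223 2.816 3.24
vertex 1.558 3.258 3.225
vertex 2.201 3.489 2.81
endloop
endfacet
facet normal 0.613 -0.772 -0.168
outer loop
vertex 2.607 2.972 3.923
vertex 2.223 2.816 3.24
vertex 2.849 3.312 3.242
endloop
endfacet
facet normal 0.574 -0.152 0.805
outer loop
vertex 2.179 3.511 4.33
vertex 2.607 2.972 3.923
vertex 2.822 3.742 3.915
endloop
endfacet
facet normal -0.313 0.473 -0.824
outer loop
vertex -4.244 -0.386 3.13
vertex -4.004 0.573 3.589
vertex -2.424 -0.485 2.382
endloop
endfacet
facet normal -0.221 -0.880 -0.421
outer loop
vertex -1.996 -1.133 3.511
vertex -4.244 -0.386 3.13
vertex -2.424 -0.485 2.382
endloop
endfacet
facet normal -0.312 0.473 -0.824
outer loop
vertex -2.424 -0.485 2.382
vertex -4.004 0.573 3.589
vertex -2.184 0.474 2.842
endloop
endfacet
facet normal 0.924 -0.050 -0.379
outer loop
vertex -2.184 0.474 2.842
vertex -1.996 -1.133 3.511
vertex -2.424 -0.485 2.382
endloop
endfacet
facet normal -0.924 0.050 0.379
outer loop
vertex -4.244 -0.386 3.13
vertex -3.576 -0.075 4.718
vertex -4.004 0.573 3.589
endloop
endfacet
facet normal -0.221 -0.880 -0.421
outer loop
vertex -3.816 -1.034 4.258
vertex -4.244 -0.386 3.13
vertex -1.996 -1.133 3.511
endloop
endfacet
facet normal -0.924 0.049 0.379
outer loop
vertex -3.816 -1.034 4.258
vertex -3.576 -0.075 4.718
vertex -4.244 -0.386 3.13
endloop
endfacet
facet normal 0.221 0.880 0.421
outer loop
vertex -4.004 0.573 3.589
vertex -3.576 -0.075 4.718
vertex -2.184 0.474 2.842
endloop
endfacet
facet normal 0.924 -0.050 -0.379
outer loop
vertex -1.756 -0.174 3.97
vertex -1.996 -1.133 3.511
vertex -2.184 0.474 2.842
endloop
endfacet
facet normal 0.221 0.880 0.421
outer loop
vertex -2.184 0.474 2.842
vertex -3.576 -0.075 4.718
vertex -1.756 -0.174 3.97
endloop
endfacet
facet normal 0.312 -0.473 0.824
outer loop
vertex -1.756 -0.174 3.97
vertex -3.816 -1.034 4.258
vertex -1.996 -1.133 3.511
endloop
endfacet
facet normal 0.313 -0.473 0.824
outer loop
vertex -3.576 -0.075 4.718
vertex -3.816 -1.034 4.258
vertex -1.756 -0.174 3.97
endloop
endfacet

endsolid


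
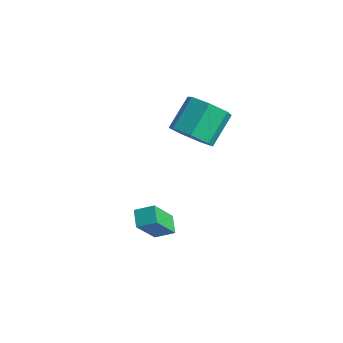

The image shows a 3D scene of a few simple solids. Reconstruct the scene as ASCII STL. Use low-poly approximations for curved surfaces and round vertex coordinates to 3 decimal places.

solid 
facet normal -0.662 -0.631 -0.403
outer loop
vertex 2.642 -2.697 -1.378
vertex 1.977 -2.242 -0.998
vertex 2.52 -1.571 -2.941
endloop
endfacet
facet normal 0.746 -0.511 -0.427
outer loop
vertex 3.143 -0.978 -2.562
vertex 2.642 -2.697 -1.378
vertex 2.52 -1.571 -2.941
endloop
endfacet
facet normal -0.662 -0.631 -0.403
outer loop
vertex 2.52 -1.571 -2.941
vertex 1.977 -2.242 -0.998
vertex 1.855 -1.116 -2.561
endloop
endfacet
facet normal -0.063 0.584 -0.809
outer loop
vertex 1.855 -1.116 -2.561
vertex 3.143 -0.978 -2.562
vertex 2.52 -1.571 -2.941
endloop
endfacet
facet normal 0.063 -0.584 0.809
outer loop
vertex 2.642 -2.697 -1.378
vertex 2.6 -1.649 -0.619
vertex 1.977 -2.242 -0.998
endloop
endfacet
facet normal 0.746 -0.511 -0.427
outer loop
vertex 3.265 -2.104 -0.999
vertex 2.642 -2.697 -1.378
vertex 3.143 -0.978 -2.562
endloop
endfacet
facet normal 0.063 -0.584 0.809
outer loop
vertex 3.265 -2.104 -0.999
vertex 2.6 -1.649 -0.619
vertex 2.642 -2.697 -1.378
endloop
endfacet
facet normal -0.746 0.511 0.427
outer loop
vertex 1.977 -2.242 -0.998
vertex 2.6 -1.649 -0.619
vertex 1.855 -1.116 -2.561
endloop
endfacet
facet normal -0.063 0.584 -0.809
outer loop
vertex 2.478 -0.523 -2.182
vertex 3.143 -0.978 -2.562
vertex 1.855 -1.116 -2.561
endloop
endfacet
facet normal -0.746 0.511 0.427
outer loop
vertex 1.855 -1.116 -2.561
vertex 2.6 -1.649 -0.619
vertex 2.478 -0.523 -2.182
endloop
endfacet
facet normal 0.662 0.631 0.403
outer loop
vertex 2.478 -0.523 -2.182
vertex 3.265 -2.104 -0.999
vertex 3.143 -0.978 -2.562
endloop
endfacet
facet normal 0.662 0.631 0.403
outer loop
vertex 2.6 -1.649 -0.619
vertex 3.265 -2.104 -0.999
vertex 2.478 -0.523 -2.182
endloop
endfacet
facet normal 0.169 -0.765 -0.622
outer loop
vertex 2.725 0.27 3.014
vertex 2.18 0.768 2.253
vertex 3.217 0.823 2.468
endloop
endfacet
facet normal 0.828 -0.231 0.511
outer loop
vertex 2.725 0.27 3.014
vertex 3.217 0.823 2.468
vertex 2.424 1.614 4.109
endloop
endfacet
facet normal 0.828 -0.231 0.511
outer loop
vertex 2.424 1.614 4.109
vertex 3.217 0.823 2.468
vertex 2.916 2.168 3.563
endloop
endfacet
facet normal -0.171 0.764 0.622
outer loop
vertex 2.424 1.614 4.109
vertex 2.916 2.168 3.563
vertex 1.88 2.112 3.347
endloop
endfacet
facet normal 0.170 -0.764 -0.623
outer loop
vertex 3.217 0.823 2.468
vertex 2.18 0.768 2.253
vertex 2.928 1.335 1.761
endloop
endfacet
facet normal 0.934 0.327 -0.145
outer loop
vertex 3.217 0.823 2.468
vertex 2.928 1.335 1.761
vertex 2.916 2.168 3.563
endloop
endfacet
facet normal 0.934 0.326 -0.144
outer loop
vertex 2.916 2.168 3.563
vertex 2.928 1.335 1.761
vertex 2.628 2.68 2.856
endloop
endfacet
facet normal -0.171 0.764 0.623
outer loop
vertex 2.916 2.168 3.563
vertex 2.628 2.68 2.856
vertex 1.88 2.112 3.347
endloop
endfacet
facet normal 0.171 -0.764 -0.622
outer loop
vertex 2.928 1.335 1.761
vertex 2.18 0.768 2.253
vertex 2.077 1.42 1.423
endloop
endfacet
facet normal 0.338 0.638 -0.691
outer loop
vertex 2.928 1.335 1.761
vertex 2.077 1.42 1.423
vertex 2.628 2.68 2.856
endloop
endfacet
facet normal 0.337 0.639 -0.691
outer loop
vertex 2.628 2.68 2.856
vertex 2.077 1.42 1.423
vertex 1.776 2.764 2.518
endloop
endfacet
facet normal -0.172 0.764 0.622
outer loop
vertex 2.628 2.68 2.856
vertex 1.776 2.764 2.518
vertex 1.88 2.112 3.347
endloop
endfacet
facet normal 0.171 -0.764 -0.622
outer loop
vertex 2.077 1.42 1.423
vertex 2.18 0.768 2.253
vertex 1.303 1.013 1.71
endloop
endfacet
facet normal -0.513 0.470 -0.718
outer loop
vertex 2.077 1.42 1.423
vertex 1.303 1.013 1.71
vertex 1.776 2.764 2.518
endloop
endfacet
facet normal -0.513 0.470 -0.718
outer loop
vertex 1.776 2.764 2.518
vertex 1.303 1.013 1.71
vertex 1.003 2.358 2.805
endloop
endfacet
facet normal -0.170 0.764 0.622
outer loop
vertex 1.776 2.764 2.518
vertex 1.003 2.358 2.805
vertex 1.88 2.112 3.347
endloop
endfacet
facet normal 0.171 -0.765 -0.621
outer loop
vertex 1.303 1.013 1.71
vertex 2.18 0.768 2.253
vertex 1.19 0.422 2.406
endloop
endfacet
facet normal -0.978 -0.053 -0.203
outer loop
vertex 1.303 1.013 1.71
vertex 1.19 0.422 2.406
vertex 1.003 2.358 2.805
endloop
endfacet
facet normal -0.978 -0.053 -0.203
outer loop
vertex 1.003 2.358 2.805
vertex 1.19 0.422 2.406
vertex 0.89 1.766 3.501
endloop
endfacet
facet normal -0.170 0.764 0.622
outer loop
vertex 1.003 2.358 2.805
vertex 0.89 1.766 3.501
vertex 1.88 2.112 3.347
endloop
endfacet
facet normal 0.171 -0.764 -0.622
outer loop
vertex 1.19 0.422 2.406
vertex 2.18 0.768 2.253
vertex 1.823 0.091 2.986
endloop
endfacet
facet normal -0.705 -0.536 0.464
outer loop
vertex 1.19 0.422 2.406
vertex 1.823 0.091 2.986
vertex 0.89 1.766 3.501
endloop
endfacet
facet normal -0.706 -0.536 0.464
outer loop
vertex 0.89 1.766 3.501
vertex 1.823 0.091 2.986
vertex 1.522 1.436 4.081
endloop
endfacet
facet normal -0.171 0.765 0.621
outer loop
vertex 0.89 1.766 3.501
vertex 1.522 1.436 4.081
vertex 1.88 2.112 3.347
endloop
endfacet
facet normal 0.171 -0.764 -0.622
outer loop
vertex 1.823 0.091 2.986
vertex 2.18 0.768 2.253
vertex 2.725 0.27 3.014
endloop
endfacet
facet normal 0.098 -0.615 0.782
outer loop
vertex 1.823 0.091 2.986
vertex 2.725 0.27 3.014
vertex 1.522 1.436 4.081
endloop
endfacet
facet normal 0.097 -0.615 0.782
outer loop
vertex 1.522 1.436 4.081
vertex 2.725 0.27 3.014
vertex 2.424 1.614 4.109
endloop
endfacet
facet normal -0.170 0.765 0.621
outer loop
vertex 1.522 1.436 4.081
vertex 2.424 1.614 4.109
vertex 1.88 2.112 3.347
endloop
endfacet

endsolid


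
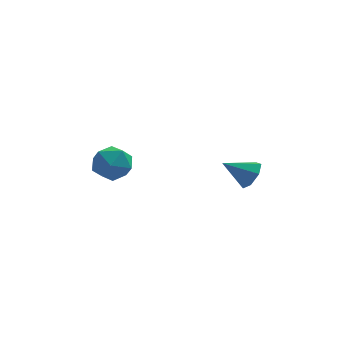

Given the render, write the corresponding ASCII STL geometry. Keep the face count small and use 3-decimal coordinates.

solid 
facet normal 0.847 0.001 -0.532
outer loop
vertex 3.848 -2.624 -2.721
vertex 3.502 -2.629 -3.272
vertex 3.715 -2.118 -2.932
endloop
endfacet
facet normal 0.060 0.398 0.916
outer loop
vertex 3.848 -2.624 -2.721
vertex 3.715 -2.118 -2.932
vertex 2.478 -2.631 -2.628
endloop
endfacet
facet normal 0.847 0.001 -0.532
outer loop
vertex 3.715 -2.118 -2.932
vertex 3.502 -2.629 -3.272
vertex 3.422 -1.996 -3.398
endloop
endfacet
facet normal -0.266 0.878 0.397
outer loop
vertex 3.715 -2.118 -2.932
vertex 3.422 -1.996 -3.398
vertex 2.478 -2.631 -2.628
endloop
endfacet
facet normal 0.846 0.001 -0.533
outer loop
vertex 3.422 -1.996 -3.398
vertex 3.502 -2.629 -3.272
vertex 3.189 -2.352 -3.769
endloop
endfacet
facet normal -0.672 0.698 -0.248
outer loop
vertex 3.422 -1.996 -3.398
vertex 3.189 -2.352 -3.769
vertex 2.478 -2.631 -2.628
endloop
endfacet
facet normal 0.847 0.003 -0.532
outer loop
vertex 3.189 -2.352 -3.769
vertex 3.502 -2.629 -3.272
vertex 3.193 -2.916 -3.766
endloop
endfacet
facet normal -0.848 -0.009 -0.530
outer loop
vertex 3.189 -2.352 -3.769
vertex 3.193 -2.916 -3.766
vertex 2.478 -2.631 -2.628
endloop
endfacet
facet normal 0.847 0.002 -0.531
outer loop
vertex 3.193 -2.916 -3.766
vertex 3.502 -2.629 -3.272
vertex 3.429 -3.264 -3.391
endloop
endfacet
facet normal -0.664 -0.708 -0.240
outer loop
vertex 3.193 -2.916 -3.766
vertex 3.429 -3.264 -3.391
vertex 2.478 -2.631 -2.628
endloop
endfacet
facet normal 0.847 0.002 -0.532
outer loop
vertex 3.429 -3.264 -3.391
vertex 3.502 -2.629 -3.272
vertex 3.721 -3.134 -2.926
endloop
endfacet
facet normal -0.257 -0.877 0.407
outer loop
vertex 3.429 -3.264 -3.391
vertex 3.721 -3.134 -2.926
vertex 2.478 -2.631 -2.628
endloop
endfacet
facet normal 0.847 0.003 -0.532
outer loop
vertex 3.721 -3.134 -2.926
vertex 3.502 -2.629 -3.272
vertex 3.848 -2.624 -2.721
endloop
endfacet
facet normal 0.064 -0.386 0.920
outer loop
vertex 3.721 -3.134 -2.926
vertex 3.848 -2.624 -2.721
vertex 2.478 -2.631 -2.628
endloop
endfacet
facet normal -0.306 0.947 0.100
outer loop
vertex -1.286 -0.923 -3.42
vertex -2.031 -1.199 -3.085
vertex -1.36 -1.037 -2.569
endloop
endfacet
facet normal 0.404 0.901 0.156
outer loop
vertex -1.286 -0.923 -3.42
vertex -1.36 -1.037 -2.569
vertex -0.643 -1.288 -2.977
endloop
endfacet
facet normal 0.654 0.611 -0.446
outer loop
vertex -1.286 -0.923 -3.42
vertex -0.643 -1.288 -2.977
vertex -0.871 -1.605 -3.745
endloop
endfacet
facet normal 0.099 0.476 -0.874
outer loop
vertex -1.286 -0.923 -3.42
vertex -0.871 -1.605 -3.745
vertex -1.729 -1.55 -3.812
endloop
endfacet
facet normal -0.494 0.684 -0.536
outer loop
vertex -1.286 -0.923 -3.42
vertex -1.729 -1.55 -3.812
vertex -2.031 -1.199 -3.085
endloop
endfacet
facet normal 0.555 0.458 0.694
outer loop
vertex -0.643 -1.288 -2.977
vertex -1.36 -1.037 -2.569
vertex -0.991 -1.79 -2.368
endloop
endfacet
facet normal -0.593 0.532 0.605
outer loop
vertex -1.36 -1.037 -2.569
vertex -2.031 -1.199 -3.085
vertex -1.849 -1.735 -2.435
endloop
endfacet
facet normal -0.899 0.107 -0.425
outer loop
vertex -2.031 -1.199 -3.085
vertex -1.729 -1.55 -3.812
vertex -2.077 -2.052 -3.203
endloop
endfacet
facet normal 0.061 -0.229 -0.971
outer loop
vertex -1.729 -1.55 -3.812
vertex -0.871 -1.605 -3.745
vertex -1.36 -2.303 -3.611
endloop
endfacet
facet normal 0.960 -0.013 -0.280
outer loop
vertex -0.871 -1.605 -3.745
vertex -0.643 -1.288 -2.977
vertex -0.689 -2.141 -3.095
endloop
endfacet
facet normal -0.099 -0.476 0.874
outer loop
vertex -1.434 -2.417 -2.76
vertex -0.991 -1.79 -2.368
vertex -1.849 -1.735 -2.435
endloop
endfacet
facet normal -0.654 -0.611 0.446
outer loop
vertex -1.434 -2.417 -2.76
vertex -1.849 -1.735 -2.435
vertex -2.077 -2.052 -3.203
endloop
endfacet
facet normal -0.404 -0.901 -0.156
outer loop
vertex -1.434 -2.417 -2.76
vertex -2.077 -2.052 -3.203
vertex -1.36 -2.303 -3.611
endloop
endfacet
facet normal 0.306 -0.947 -0.100
outer loop
vertex -1.434 -2.417 -2.76
vertex -1.36 -2.303 -3.611
vertex -0.689 -2.141 -3.095
endloop
endfacet
facet normal 0.494 -0.684 0.536
outer loop
vertex -1.434 -2.417 -2.76
vertex -0.689 -2.141 -3.095
vertex -0.991 -1.79 -2.368
endloop
endfacet
facet normal -0.061 0.229 0.971
outer loop
vertex -1.849 -1.735 -2.435
vertex -0.991 -1.79 -2.368
vertex -1.36 -1.037 -2.569
endloop
endfacet
facet normal -0.960 0.013 0.280
outer loop
vertex -2.077 -2.052 -3.203
vertex -1.849 -1.735 -2.435
vertex -2.031 -1.199 -3.085
endloop
endfacet
facet normal -0.555 -0.458 -0.694
outer loop
vertex -1.36 -2.303 -3.611
vertex -2.077 -2.052 -3.203
vertex -1.729 -1.55 -3.812
endloop
endfacet
facet normal 0.593 -0.532 -0.605
outer loop
vertex -0.689 -2.141 -3.095
vertex -1.36 -2.303 -3.611
vertex -0.871 -1.605 -3.745
endloop
endfacet
facet normal 0.899 -0.107 0.425
outer loop
vertex -0.991 -1.79 -2.368
vertex -0.689 -2.141 -3.095
vertex -0.643 -1.288 -2.977
endloop
endfacet

endsolid


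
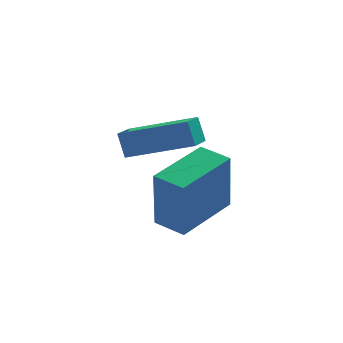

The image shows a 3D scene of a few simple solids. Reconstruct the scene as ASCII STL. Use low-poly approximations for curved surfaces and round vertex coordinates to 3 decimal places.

solid 
facet normal -0.874 0.356 -0.331
outer loop
vertex 0.935 -2.668 1.915
vertex 1.361 -1.874 1.644
vertex 1.08 -2.997 1.178
endloop
endfacet
facet normal -0.453 -0.844 0.288
outer loop
vertex 2.819 -3.706 1.836
vertex 0.935 -2.668 1.915
vertex 1.08 -2.997 1.178
endloop
endfacet
facet normal -0.874 0.356 -0.331
outer loop
vertex 1.08 -2.997 1.178
vertex 1.361 -1.874 1.644
vertex 1.506 -2.204 0.907
endloop
endfacet
facet normal 0.176 -0.402 -0.899
outer loop
vertex 1.506 -2.204 0.907
vertex 2.819 -3.706 1.836
vertex 1.08 -2.997 1.178
endloop
endfacet
facet normal -0.176 0.401 0.899
outer loop
vertex 0.935 -2.668 1.915
vertex 3.1 -2.583 2.302
vertex 1.361 -1.874 1.644
endloop
endfacet
facet normal -0.453 -0.844 0.289
outer loop
vertex 2.674 -3.376 2.573
vertex 0.935 -2.668 1.915
vertex 2.819 -3.706 1.836
endloop
endfacet
facet normal -0.176 0.402 0.899
outer loop
vertex 2.674 -3.376 2.573
vertex 3.1 -2.583 2.302
vertex 0.935 -2.668 1.915
endloop
endfacet
facet normal 0.453 0.843 -0.289
outer loop
vertex 1.361 -1.874 1.644
vertex 3.1 -2.583 2.302
vertex 1.506 -2.204 0.907
endloop
endfacet
facet normal 0.177 -0.401 -0.899
outer loop
vertex 3.245 -2.912 1.565
vertex 2.819 -3.706 1.836
vertex 1.506 -2.204 0.907
endloop
endfacet
facet normal 0.453 0.844 -0.288
outer loop
vertex 1.506 -2.204 0.907
vertex 3.1 -2.583 2.302
vertex 3.245 -2.912 1.565
endloop
endfacet
facet normal 0.874 -0.356 0.331
outer loop
vertex 3.245 -2.912 1.565
vertex 2.674 -3.376 2.573
vertex 2.819 -3.706 1.836
endloop
endfacet
facet normal 0.874 -0.356 0.331
outer loop
vertex 3.1 -2.583 2.302
vertex 2.674 -3.376 2.573
vertex 3.245 -2.912 1.565
endloop
endfacet
facet normal -0.654 0.751 0.096
outer loop
vertex 1.888 -2.643 0.192
vertex 3.422 -1.342 0.468
vertex 1.971 -2.312 -1.83
endloop
endfacet
facet normal -0.756 -0.641 -0.136
outer loop
vertex 2.638 -3.078 -1.928
vertex 1.888 -2.643 0.192
vertex 1.971 -2.312 -1.83
endloop
endfacet
facet normal -0.654 0.751 0.096
outer loop
vertex 1.971 -2.312 -1.83
vertex 3.422 -1.342 0.468
vertex 3.505 -1.011 -1.554
endloop
endfacet
facet normal 0.041 0.161 -0.986
outer loop
vertex 3.505 -1.011 -1.554
vertex 2.638 -3.078 -1.928
vertex 1.971 -2.312 -1.83
endloop
endfacet
facet normal -0.041 -0.161 0.986
outer loop
vertex 1.888 -2.643 0.192
vertex 4.089 -2.108 0.37
vertex 3.422 -1.342 0.468
endloop
endfacet
facet normal -0.756 -0.641 -0.136
outer loop
vertex 2.555 -3.409 0.094
vertex 1.888 -2.643 0.192
vertex 2.638 -3.078 -1.928
endloop
endfacet
facet normal -0.041 -0.161 0.986
outer loop
vertex 2.555 -3.409 0.094
vertex 4.089 -2.108 0.37
vertex 1.888 -2.643 0.192
endloop
endfacet
facet normal 0.756 0.641 0.136
outer loop
vertex 3.422 -1.342 0.468
vertex 4.089 -2.108 0.37
vertex 3.505 -1.011 -1.554
endloop
endfacet
facet normal 0.041 0.161 -0.986
outer loop
vertex 4.172 -1.777 -1.652
vertex 2.638 -3.078 -1.928
vertex 3.505 -1.011 -1.554
endloop
endfacet
facet normal 0.756 0.641 0.136
outer loop
vertex 3.505 -1.011 -1.554
vertex 4.089 -2.108 0.37
vertex 4.172 -1.777 -1.652
endloop
endfacet
facet normal 0.654 -0.751 -0.096
outer loop
vertex 4.172 -1.777 -1.652
vertex 2.555 -3.409 0.094
vertex 2.638 -3.078 -1.928
endloop
endfacet
facet normal 0.654 -0.751 -0.096
outer loop
vertex 4.089 -2.108 0.37
vertex 2.555 -3.409 0.094
vertex 4.172 -1.777 -1.652
endloop
endfacet

endsolid


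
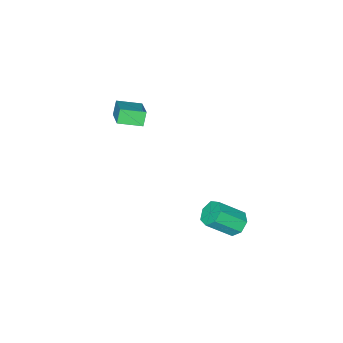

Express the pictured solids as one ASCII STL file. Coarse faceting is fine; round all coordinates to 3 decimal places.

solid 
facet normal -0.584 0.467 -0.664
outer loop
vertex 0.189 3.45 -3.684
vertex -0.192 3.822 -3.087
vertex 0.457 4.061 -3.49
endloop
endfacet
facet normal 0.714 -0.093 -0.694
outer loop
vertex 0.189 3.45 -3.684
vertex 0.457 4.061 -3.49
vertex 1.293 2.566 -2.43
endloop
endfacet
facet normal 0.714 -0.093 -0.694
outer loop
vertex 1.293 2.566 -2.43
vertex 0.457 4.061 -3.49
vertex 1.561 3.177 -2.236
endloop
endfacet
facet normal 0.584 -0.467 0.664
outer loop
vertex 1.293 2.566 -2.43
vertex 1.561 3.177 -2.236
vertex 0.912 2.938 -1.833
endloop
endfacet
facet normal -0.584 0.468 -0.663
outer loop
vertex 0.457 4.061 -3.49
vertex -0.192 3.822 -3.087
vertex 0.236 4.491 -2.992
endloop
endfacet
facet normal 0.747 0.630 -0.213
outer loop
vertex 0.457 4.061 -3.49
vertex 0.236 4.491 -2.992
vertex 1.561 3.177 -2.236
endloop
endfacet
facet normal 0.747 0.630 -0.213
outer loop
vertex 1.561 3.177 -2.236
vertex 0.236 4.491 -2.992
vertex 1.34 3.607 -1.738
endloop
endfacet
facet normal 0.584 -0.468 0.663
outer loop
vertex 1.561 3.177 -2.236
vertex 1.34 3.607 -1.738
vertex 0.912 2.938 -1.833
endloop
endfacet
facet normal -0.584 0.468 -0.664
outer loop
vertex 0.236 4.491 -2.992
vertex -0.192 3.822 -3.087
vertex -0.307 4.418 -2.566
endloop
endfacet
facet normal 0.217 0.878 0.427
outer loop
vertex 0.236 4.491 -2.992
vertex -0.307 4.418 -2.566
vertex 1.34 3.607 -1.738
endloop
endfacet
facet normal 0.217 0.878 0.427
outer loop
vertex 1.34 3.607 -1.738
vertex -0.307 4.418 -2.566
vertex 0.797 3.534 -1.312
endloop
endfacet
facet normal 0.584 -0.468 0.664
outer loop
vertex 1.34 3.607 -1.738
vertex 0.797 3.534 -1.312
vertex 0.912 2.938 -1.833
endloop
endfacet
facet normal -0.584 0.467 -0.663
outer loop
vertex -0.307 4.418 -2.566
vertex -0.192 3.822 -3.087
vertex -0.763 3.896 -2.532
endloop
endfacet
facet normal -0.476 0.465 0.747
outer loop
vertex -0.307 4.418 -2.566
vertex -0.763 3.896 -2.532
vertex 0.797 3.534 -1.312
endloop
endfacet
facet normal -0.476 0.465 0.746
outer loop
vertex 0.797 3.534 -1.312
vertex -0.763 3.896 -2.532
vertex 0.34 3.012 -1.278
endloop
endfacet
facet normal 0.584 -0.468 0.664
outer loop
vertex 0.797 3.534 -1.312
vertex 0.34 3.012 -1.278
vertex 0.912 2.938 -1.833
endloop
endfacet
facet normal -0.584 0.467 -0.664
outer loop
vertex -0.763 3.896 -2.532
vertex -0.192 3.822 -3.087
vertex -0.789 3.318 -2.916
endloop
endfacet
facet normal -0.811 -0.298 0.503
outer loop
vertex -0.763 3.896 -2.532
vertex -0.789 3.318 -2.916
vertex 0.34 3.012 -1.278
endloop
endfacet
facet normal -0.811 -0.298 0.503
outer loop
vertex 0.34 3.012 -1.278
vertex -0.789 3.318 -2.916
vertex 0.314 2.434 -1.662
endloop
endfacet
facet normal 0.584 -0.467 0.664
outer loop
vertex 0.34 3.012 -1.278
vertex 0.314 2.434 -1.662
vertex 0.912 2.938 -1.833
endloop
endfacet
facet normal -0.585 0.468 -0.663
outer loop
vertex -0.789 3.318 -2.916
vertex -0.192 3.822 -3.087
vertex -0.366 3.12 -3.429
endloop
endfacet
facet normal -0.535 -0.836 -0.119
outer loop
vertex -0.789 3.318 -2.916
vertex -0.366 3.12 -3.429
vertex 0.314 2.434 -1.662
endloop
endfacet
facet normal -0.535 -0.837 -0.119
outer loop
vertex 0.314 2.434 -1.662
vertex -0.366 3.12 -3.429
vertex 0.738 2.236 -2.175
endloop
endfacet
facet normal 0.584 -0.468 0.663
outer loop
vertex 0.314 2.434 -1.662
vertex 0.738 2.236 -2.175
vertex 0.912 2.938 -1.833
endloop
endfacet
facet normal -0.583 0.468 -0.664
outer loop
vertex -0.366 3.12 -3.429
vertex -0.192 3.822 -3.087
vertex 0.189 3.45 -3.684
endloop
endfacet
facet normal 0.144 -0.745 -0.652
outer loop
vertex -0.366 3.12 -3.429
vertex 0.189 3.45 -3.684
vertex 0.738 2.236 -2.175
endloop
endfacet
facet normal 0.144 -0.745 -0.652
outer loop
vertex 0.738 2.236 -2.175
vertex 0.189 3.45 -3.684
vertex 1.293 2.566 -2.43
endloop
endfacet
facet normal 0.583 -0.468 0.664
outer loop
vertex 0.738 2.236 -2.175
vertex 1.293 2.566 -2.43
vertex 0.912 2.938 -1.833
endloop
endfacet
facet normal -0.477 -0.183 0.860
outer loop
vertex 1.193 -3.17 3.249
vertex 0.218 -2.193 2.916
vertex 0.282 -4.336 2.495
endloop
endfacet
facet normal 0.686 -0.688 0.235
outer loop
vertex 0.722 -4.167 1.704
vertex 1.193 -3.17 3.249
vertex 0.282 -4.336 2.495
endloop
endfacet
facet normal -0.478 -0.183 0.859
outer loop
vertex 0.282 -4.336 2.495
vertex 0.218 -2.193 2.916
vertex -0.692 -3.358 2.162
endloop
endfacet
facet normal -0.549 -0.701 -0.455
outer loop
vertex -0.692 -3.358 2.162
vertex 0.722 -4.167 1.704
vertex 0.282 -4.336 2.495
endloop
endfacet
facet normal 0.548 0.702 0.455
outer loop
vertex 1.193 -3.17 3.249
vertex 0.658 -2.024 2.125
vertex 0.218 -2.193 2.916
endloop
endfacet
facet normal 0.686 -0.688 0.235
outer loop
vertex 1.632 -3.002 2.458
vertex 1.193 -3.17 3.249
vertex 0.722 -4.167 1.704
endloop
endfacet
facet normal 0.549 0.702 0.454
outer loop
vertex 1.632 -3.002 2.458
vertex 0.658 -2.024 2.125
vertex 1.193 -3.17 3.249
endloop
endfacet
facet normal -0.686 0.688 -0.235
outer loop
vertex 0.218 -2.193 2.916
vertex 0.658 -2.024 2.125
vertex -0.692 -3.358 2.162
endloop
endfacet
facet normal -0.549 -0.702 -0.454
outer loop
vertex -0.253 -3.19 1.371
vertex 0.722 -4.167 1.704
vertex -0.692 -3.358 2.162
endloop
endfacet
facet normal -0.686 0.688 -0.235
outer loop
vertex -0.692 -3.358 2.162
vertex 0.658 -2.024 2.125
vertex -0.253 -3.19 1.371
endloop
endfacet
facet normal 0.477 0.183 -0.859
outer loop
vertex -0.253 -3.19 1.371
vertex 1.632 -3.002 2.458
vertex 0.722 -4.167 1.704
endloop
endfacet
facet normal 0.477 0.183 -0.859
outer loop
vertex 0.658 -2.024 2.125
vertex 1.632 -3.002 2.458
vertex -0.253 -3.19 1.371
endloop
endfacet

endsolid


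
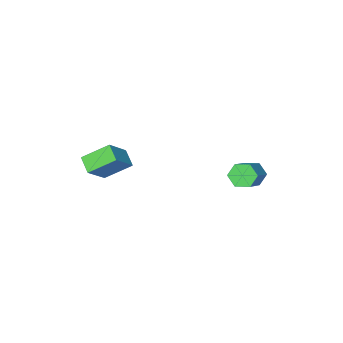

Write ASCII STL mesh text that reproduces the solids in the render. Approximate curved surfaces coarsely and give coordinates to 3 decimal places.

solid 
facet normal -0.689 -0.524 -0.501
outer loop
vertex -2.954 -0.183 -2.078
vertex -3.431 -0.194 -1.411
vertex -3.5 0.416 -1.954
endloop
endfacet
facet normal 0.287 0.438 -0.852
outer loop
vertex -2.954 -0.183 -2.078
vertex -3.5 0.416 -1.954
vertex -1.632 0.825 -1.116
endloop
endfacet
facet normal 0.287 0.437 -0.853
outer loop
vertex -1.632 0.825 -1.116
vertex -3.5 0.416 -1.954
vertex -2.179 1.424 -0.993
endloop
endfacet
facet normal 0.688 0.525 0.501
outer loop
vertex -1.632 0.825 -1.116
vertex -2.179 1.424 -0.993
vertex -2.109 0.814 -0.449
endloop
endfacet
facet normal -0.689 -0.524 -0.501
outer loop
vertex -3.5 0.416 -1.954
vertex -3.431 -0.194 -1.411
vertex -3.977 0.405 -1.287
endloop
endfacet
facet normal -0.434 0.851 -0.296
outer loop
vertex -3.5 0.416 -1.954
vertex -3.977 0.405 -1.287
vertex -2.179 1.424 -0.993
endloop
endfacet
facet normal -0.434 0.851 -0.296
outer loop
vertex -2.179 1.424 -0.993
vertex -3.977 0.405 -1.287
vertex -2.656 1.413 -0.326
endloop
endfacet
facet normal 0.688 0.525 0.501
outer loop
vertex -2.179 1.424 -0.993
vertex -2.656 1.413 -0.326
vertex -2.109 0.814 -0.449
endloop
endfacet
facet normal -0.689 -0.524 -0.501
outer loop
vertex -3.977 0.405 -1.287
vertex -3.431 -0.194 -1.411
vertex -3.908 -0.205 -0.744
endloop
endfacet
facet normal -0.721 0.414 0.556
outer loop
vertex -3.977 0.405 -1.287
vertex -3.908 -0.205 -0.744
vertex -2.656 1.413 -0.326
endloop
endfacet
facet normal -0.720 0.414 0.557
outer loop
vertex -2.656 1.413 -0.326
vertex -3.908 -0.205 -0.744
vertex -2.586 0.803 0.218
endloop
endfacet
facet normal 0.688 0.525 0.501
outer loop
vertex -2.656 1.413 -0.326
vertex -2.586 0.803 0.218
vertex -2.109 0.814 -0.449
endloop
endfacet
facet normal -0.688 -0.525 -0.501
outer loop
vertex -3.908 -0.205 -0.744
vertex -3.431 -0.194 -1.411
vertex -3.361 -0.804 -0.867
endloop
endfacet
facet normal -0.287 -0.437 0.852
outer loop
vertex -3.908 -0.205 -0.744
vertex -3.361 -0.804 -0.867
vertex -2.586 0.803 0.218
endloop
endfacet
facet normal -0.286 -0.437 0.852
outer loop
vertex -2.586 0.803 0.218
vertex -3.361 -0.804 -0.867
vertex -2.04 0.204 0.094
endloop
endfacet
facet normal 0.689 0.524 0.501
outer loop
vertex -2.586 0.803 0.218
vertex -2.04 0.204 0.094
vertex -2.109 0.814 -0.449
endloop
endfacet
facet normal -0.688 -0.525 -0.501
outer loop
vertex -3.361 -0.804 -0.867
vertex -3.431 -0.194 -1.411
vertex -2.884 -0.793 -1.534
endloop
endfacet
facet normal 0.434 -0.851 0.296
outer loop
vertex -3.361 -0.804 -0.867
vertex -2.884 -0.793 -1.534
vertex -2.04 0.204 0.094
endloop
endfacet
facet normal 0.434 -0.851 0.296
outer loop
vertex -2.04 0.204 0.094
vertex -2.884 -0.793 -1.534
vertex -1.563 0.215 -0.573
endloop
endfacet
facet normal 0.689 0.524 0.501
outer loop
vertex -2.04 0.204 0.094
vertex -1.563 0.215 -0.573
vertex -2.109 0.814 -0.449
endloop
endfacet
facet normal -0.688 -0.525 -0.501
outer loop
vertex -2.884 -0.793 -1.534
vertex -3.431 -0.194 -1.411
vertex -2.954 -0.183 -2.078
endloop
endfacet
facet normal 0.721 -0.414 -0.557
outer loop
vertex -2.884 -0.793 -1.534
vertex -2.954 -0.183 -2.078
vertex -1.563 0.215 -0.573
endloop
endfacet
facet normal 0.720 -0.414 -0.556
outer loop
vertex -1.563 0.215 -0.573
vertex -2.954 -0.183 -2.078
vertex -1.632 0.825 -1.116
endloop
endfacet
facet normal 0.689 0.524 0.501
outer loop
vertex -1.563 0.215 -0.573
vertex -1.632 0.825 -1.116
vertex -2.109 0.814 -0.449
endloop
endfacet
facet normal -0.711 -0.277 -0.647
outer loop
vertex 2.062 -3.876 0.382
vertex 2.227 -2.935 -0.202
vertex 3.286 -4.706 -0.608
endloop
endfacet
facet normal -0.147 -0.840 0.522
outer loop
vertex 4.573 -4.205 0.562
vertex 2.062 -3.876 0.382
vertex 3.286 -4.706 -0.608
endloop
endfacet
facet normal -0.711 -0.277 -0.646
outer loop
vertex 3.286 -4.706 -0.608
vertex 2.227 -2.935 -0.202
vertex 3.451 -3.765 -1.193
endloop
endfacet
facet normal 0.688 -0.467 -0.556
outer loop
vertex 3.451 -3.765 -1.193
vertex 4.573 -4.205 0.562
vertex 3.286 -4.706 -0.608
endloop
endfacet
facet normal -0.688 0.466 0.557
outer loop
vertex 2.062 -3.876 0.382
vertex 3.514 -2.434 0.968
vertex 2.227 -2.935 -0.202
endloop
endfacet
facet normal -0.147 -0.840 0.522
outer loop
vertex 3.349 -3.375 1.553
vertex 2.062 -3.876 0.382
vertex 4.573 -4.205 0.562
endloop
endfacet
facet normal -0.688 0.466 0.556
outer loop
vertex 3.349 -3.375 1.553
vertex 3.514 -2.434 0.968
vertex 2.062 -3.876 0.382
endloop
endfacet
facet normal 0.147 0.840 -0.522
outer loop
vertex 2.227 -2.935 -0.202
vertex 3.514 -2.434 0.968
vertex 3.451 -3.765 -1.193
endloop
endfacet
facet normal 0.688 -0.466 -0.557
outer loop
vertex 4.738 -3.264 -0.022
vertex 4.573 -4.205 0.562
vertex 3.451 -3.765 -1.193
endloop
endfacet
facet normal 0.148 0.840 -0.522
outer loop
vertex 3.451 -3.765 -1.193
vertex 3.514 -2.434 0.968
vertex 4.738 -3.264 -0.022
endloop
endfacet
facet normal 0.711 0.277 0.647
outer loop
vertex 4.738 -3.264 -0.022
vertex 3.349 -3.375 1.553
vertex 4.573 -4.205 0.562
endloop
endfacet
facet normal 0.711 0.277 0.646
outer loop
vertex 3.514 -2.434 0.968
vertex 3.349 -3.375 1.553
vertex 4.738 -3.264 -0.022
endloop
endfacet

endsolid
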